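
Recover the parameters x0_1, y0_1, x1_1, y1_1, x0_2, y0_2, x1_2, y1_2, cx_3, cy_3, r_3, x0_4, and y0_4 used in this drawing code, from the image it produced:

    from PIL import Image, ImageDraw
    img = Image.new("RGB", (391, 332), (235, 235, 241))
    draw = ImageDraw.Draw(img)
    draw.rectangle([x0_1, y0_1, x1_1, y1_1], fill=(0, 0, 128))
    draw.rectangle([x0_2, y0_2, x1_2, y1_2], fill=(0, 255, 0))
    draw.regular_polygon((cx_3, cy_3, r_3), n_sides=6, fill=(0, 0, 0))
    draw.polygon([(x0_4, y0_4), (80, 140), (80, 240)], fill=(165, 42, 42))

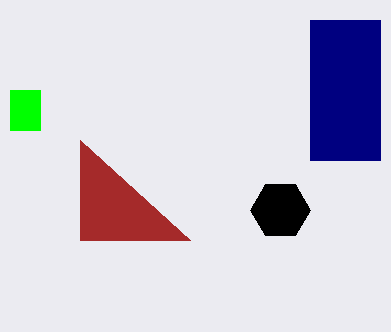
x0_1 = 310
y0_1 = 20
x1_1 = 380
y1_1 = 160
x0_2 = 10
y0_2 = 90
x1_2 = 40
y1_2 = 130
cx_3 = 280
cy_3 = 210
r_3 = 30
x0_4 = 190
y0_4 = 240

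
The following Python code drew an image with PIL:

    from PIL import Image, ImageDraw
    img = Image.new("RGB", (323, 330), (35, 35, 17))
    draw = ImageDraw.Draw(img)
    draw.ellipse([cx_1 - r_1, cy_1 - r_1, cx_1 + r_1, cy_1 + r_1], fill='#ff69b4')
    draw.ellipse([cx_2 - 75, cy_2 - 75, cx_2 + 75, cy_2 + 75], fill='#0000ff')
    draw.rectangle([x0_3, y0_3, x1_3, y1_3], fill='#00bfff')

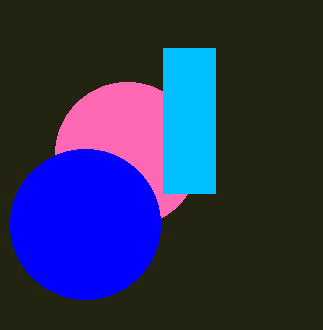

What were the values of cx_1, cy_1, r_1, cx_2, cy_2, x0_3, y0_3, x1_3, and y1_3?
cx_1 = 127; cy_1 = 154; r_1 = 72; cx_2 = 85; cy_2 = 224; x0_3 = 163; y0_3 = 48; x1_3 = 215; y1_3 = 193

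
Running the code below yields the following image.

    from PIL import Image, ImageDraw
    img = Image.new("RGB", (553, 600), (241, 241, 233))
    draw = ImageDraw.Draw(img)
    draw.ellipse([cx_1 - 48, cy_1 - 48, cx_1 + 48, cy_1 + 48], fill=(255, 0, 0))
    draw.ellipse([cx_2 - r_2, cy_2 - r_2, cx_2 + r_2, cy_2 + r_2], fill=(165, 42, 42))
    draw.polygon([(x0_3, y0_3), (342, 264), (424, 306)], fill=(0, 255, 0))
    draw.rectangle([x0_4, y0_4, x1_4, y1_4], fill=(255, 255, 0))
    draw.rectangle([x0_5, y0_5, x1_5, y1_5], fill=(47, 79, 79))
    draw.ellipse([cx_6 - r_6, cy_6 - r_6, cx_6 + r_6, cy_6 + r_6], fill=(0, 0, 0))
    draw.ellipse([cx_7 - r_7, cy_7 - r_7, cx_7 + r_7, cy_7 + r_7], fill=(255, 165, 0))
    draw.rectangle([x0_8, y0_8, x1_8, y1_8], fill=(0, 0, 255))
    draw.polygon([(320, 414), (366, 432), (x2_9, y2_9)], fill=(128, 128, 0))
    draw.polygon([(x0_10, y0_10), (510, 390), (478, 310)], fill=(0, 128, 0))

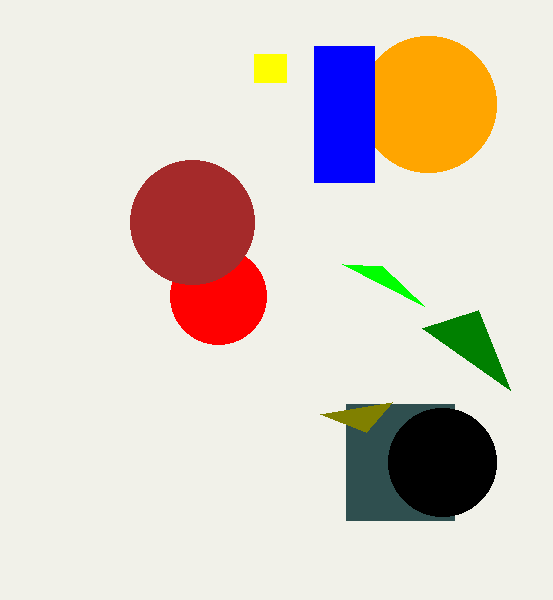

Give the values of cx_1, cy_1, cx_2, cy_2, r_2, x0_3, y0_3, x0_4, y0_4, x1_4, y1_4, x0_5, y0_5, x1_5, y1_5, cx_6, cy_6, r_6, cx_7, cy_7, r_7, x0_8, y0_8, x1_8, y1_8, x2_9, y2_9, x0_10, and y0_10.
cx_1 = 218
cy_1 = 296
cx_2 = 192
cy_2 = 222
r_2 = 62
x0_3 = 382
y0_3 = 266
x0_4 = 254
y0_4 = 54
x1_4 = 286
y1_4 = 82
x0_5 = 346
y0_5 = 404
x1_5 = 454
y1_5 = 520
cx_6 = 442
cy_6 = 462
r_6 = 54
cx_7 = 428
cy_7 = 104
r_7 = 68
x0_8 = 314
y0_8 = 46
x1_8 = 374
y1_8 = 182
x2_9 = 392
y2_9 = 402
x0_10 = 422
y0_10 = 328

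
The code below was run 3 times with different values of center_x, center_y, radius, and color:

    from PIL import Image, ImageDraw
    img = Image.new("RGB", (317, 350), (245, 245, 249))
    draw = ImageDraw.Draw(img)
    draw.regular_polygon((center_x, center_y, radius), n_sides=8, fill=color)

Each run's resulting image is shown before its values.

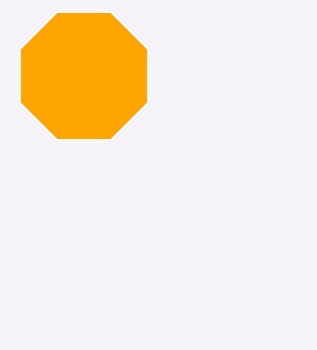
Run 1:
center_x = 84, center_y = 76, radius = 68, color = 'orange'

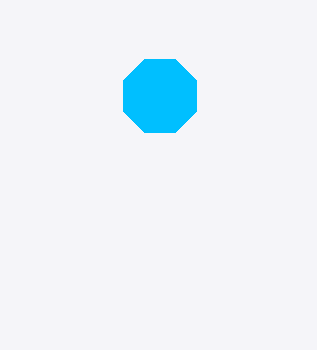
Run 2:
center_x = 160, center_y = 96, radius = 40, color = 'deepskyblue'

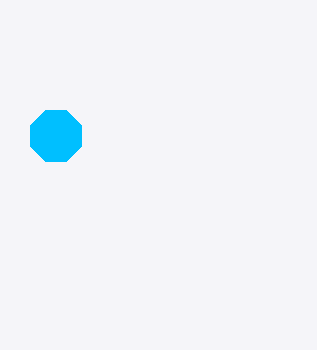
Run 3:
center_x = 56, center_y = 136, radius = 28, color = 'deepskyblue'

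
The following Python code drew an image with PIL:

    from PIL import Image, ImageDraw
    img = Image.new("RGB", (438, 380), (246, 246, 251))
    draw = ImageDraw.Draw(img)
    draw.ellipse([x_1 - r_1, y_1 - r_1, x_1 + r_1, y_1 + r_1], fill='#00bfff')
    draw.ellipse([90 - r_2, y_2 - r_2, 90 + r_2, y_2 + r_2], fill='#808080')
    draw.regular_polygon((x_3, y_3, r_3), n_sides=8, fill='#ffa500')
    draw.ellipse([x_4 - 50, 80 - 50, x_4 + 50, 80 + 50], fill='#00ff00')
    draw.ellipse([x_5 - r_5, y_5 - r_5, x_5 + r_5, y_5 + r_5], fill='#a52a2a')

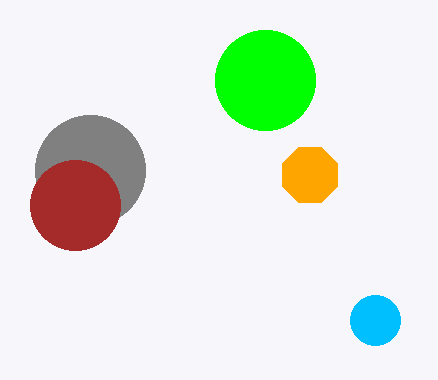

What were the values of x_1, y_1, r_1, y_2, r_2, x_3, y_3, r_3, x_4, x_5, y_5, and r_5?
x_1 = 375, y_1 = 320, r_1 = 25, y_2 = 170, r_2 = 55, x_3 = 310, y_3 = 175, r_3 = 30, x_4 = 265, x_5 = 75, y_5 = 205, r_5 = 45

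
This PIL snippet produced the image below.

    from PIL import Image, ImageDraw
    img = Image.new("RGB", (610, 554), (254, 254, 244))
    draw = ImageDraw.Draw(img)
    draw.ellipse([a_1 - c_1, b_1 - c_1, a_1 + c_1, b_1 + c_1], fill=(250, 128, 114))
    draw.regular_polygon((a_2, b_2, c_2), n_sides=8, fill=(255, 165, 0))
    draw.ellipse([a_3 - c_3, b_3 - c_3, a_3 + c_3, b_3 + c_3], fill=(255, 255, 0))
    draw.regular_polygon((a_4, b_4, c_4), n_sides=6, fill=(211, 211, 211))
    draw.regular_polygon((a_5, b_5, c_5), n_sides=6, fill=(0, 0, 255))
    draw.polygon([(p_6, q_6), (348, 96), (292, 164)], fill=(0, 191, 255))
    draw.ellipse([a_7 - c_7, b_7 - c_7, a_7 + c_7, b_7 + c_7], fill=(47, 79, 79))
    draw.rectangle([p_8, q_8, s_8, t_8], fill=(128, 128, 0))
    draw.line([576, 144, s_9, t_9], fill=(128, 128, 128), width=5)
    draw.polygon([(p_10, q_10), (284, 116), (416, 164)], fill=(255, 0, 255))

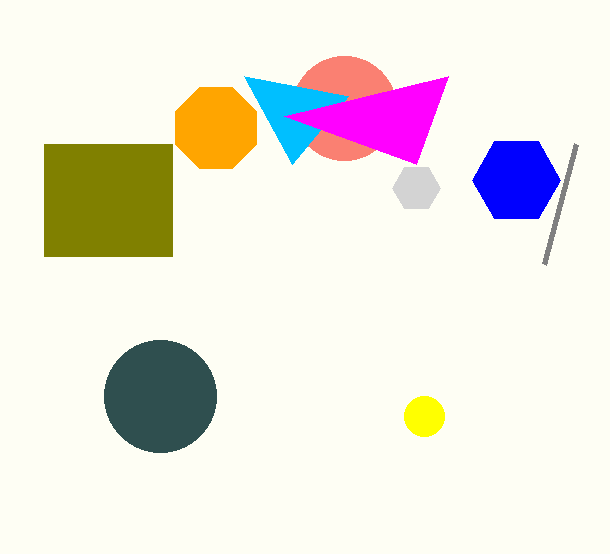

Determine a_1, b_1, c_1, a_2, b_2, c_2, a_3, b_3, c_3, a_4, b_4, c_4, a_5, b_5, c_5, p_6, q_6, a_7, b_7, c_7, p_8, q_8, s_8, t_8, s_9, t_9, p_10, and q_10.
a_1 = 344; b_1 = 108; c_1 = 52; a_2 = 216; b_2 = 128; c_2 = 44; a_3 = 424; b_3 = 416; c_3 = 20; a_4 = 416; b_4 = 188; c_4 = 24; a_5 = 516; b_5 = 180; c_5 = 44; p_6 = 244; q_6 = 76; a_7 = 160; b_7 = 396; c_7 = 56; p_8 = 44; q_8 = 144; s_8 = 172; t_8 = 256; s_9 = 544; t_9 = 264; p_10 = 448; q_10 = 76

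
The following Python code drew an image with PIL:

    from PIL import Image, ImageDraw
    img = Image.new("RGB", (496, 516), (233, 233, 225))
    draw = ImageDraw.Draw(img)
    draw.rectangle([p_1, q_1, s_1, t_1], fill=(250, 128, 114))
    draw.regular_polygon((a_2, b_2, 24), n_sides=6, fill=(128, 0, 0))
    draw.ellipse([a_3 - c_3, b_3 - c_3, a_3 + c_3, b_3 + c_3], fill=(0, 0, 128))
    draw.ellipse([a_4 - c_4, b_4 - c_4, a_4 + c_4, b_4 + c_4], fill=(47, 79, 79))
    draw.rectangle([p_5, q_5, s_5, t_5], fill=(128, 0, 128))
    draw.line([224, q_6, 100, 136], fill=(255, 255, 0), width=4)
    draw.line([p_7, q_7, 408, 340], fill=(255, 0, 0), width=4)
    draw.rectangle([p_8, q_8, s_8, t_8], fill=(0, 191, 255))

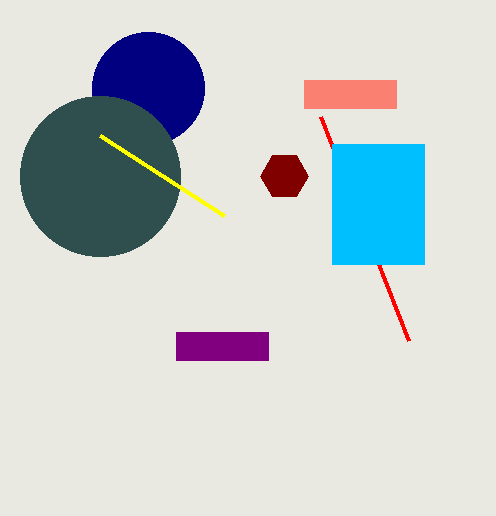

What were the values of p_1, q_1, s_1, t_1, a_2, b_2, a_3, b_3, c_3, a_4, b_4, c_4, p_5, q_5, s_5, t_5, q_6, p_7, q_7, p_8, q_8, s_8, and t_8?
p_1 = 304; q_1 = 80; s_1 = 396; t_1 = 108; a_2 = 284; b_2 = 176; a_3 = 148; b_3 = 88; c_3 = 56; a_4 = 100; b_4 = 176; c_4 = 80; p_5 = 176; q_5 = 332; s_5 = 268; t_5 = 360; q_6 = 216; p_7 = 320; q_7 = 116; p_8 = 332; q_8 = 144; s_8 = 424; t_8 = 264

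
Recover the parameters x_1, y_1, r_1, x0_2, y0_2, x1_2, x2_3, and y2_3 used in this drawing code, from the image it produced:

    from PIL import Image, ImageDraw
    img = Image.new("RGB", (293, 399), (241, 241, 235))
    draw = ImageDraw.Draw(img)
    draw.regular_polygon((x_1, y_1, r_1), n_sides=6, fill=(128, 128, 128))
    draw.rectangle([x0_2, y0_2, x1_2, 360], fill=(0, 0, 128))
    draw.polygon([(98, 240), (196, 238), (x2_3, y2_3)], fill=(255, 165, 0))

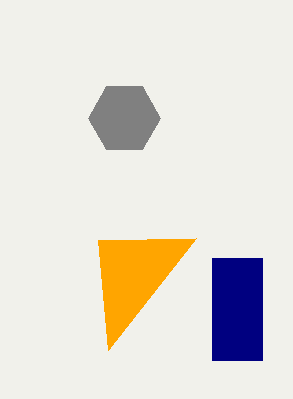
x_1 = 124
y_1 = 118
r_1 = 36
x0_2 = 212
y0_2 = 258
x1_2 = 262
x2_3 = 108
y2_3 = 350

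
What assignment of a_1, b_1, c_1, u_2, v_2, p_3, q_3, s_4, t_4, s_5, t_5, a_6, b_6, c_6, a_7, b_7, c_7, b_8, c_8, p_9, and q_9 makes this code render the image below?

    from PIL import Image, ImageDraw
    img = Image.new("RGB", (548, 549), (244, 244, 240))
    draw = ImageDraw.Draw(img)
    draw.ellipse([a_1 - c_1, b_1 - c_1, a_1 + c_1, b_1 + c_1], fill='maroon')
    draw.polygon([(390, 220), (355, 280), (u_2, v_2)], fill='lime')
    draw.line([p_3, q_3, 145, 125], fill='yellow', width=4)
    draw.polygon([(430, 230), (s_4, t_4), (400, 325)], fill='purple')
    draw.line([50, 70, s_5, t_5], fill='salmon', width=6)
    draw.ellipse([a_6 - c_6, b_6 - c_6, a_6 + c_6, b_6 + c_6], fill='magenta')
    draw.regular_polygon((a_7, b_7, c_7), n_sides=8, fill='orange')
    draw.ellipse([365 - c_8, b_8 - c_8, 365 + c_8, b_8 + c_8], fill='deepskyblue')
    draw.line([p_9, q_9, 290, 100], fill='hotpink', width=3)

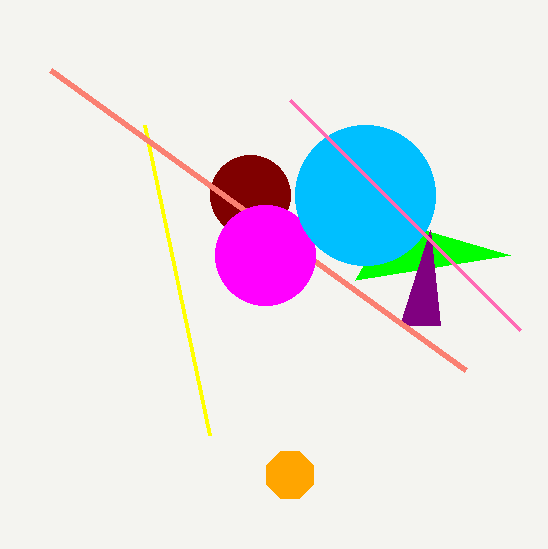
a_1 = 250, b_1 = 195, c_1 = 40, u_2 = 510, v_2 = 255, p_3 = 210, q_3 = 435, s_4 = 440, t_4 = 325, s_5 = 465, t_5 = 370, a_6 = 265, b_6 = 255, c_6 = 50, a_7 = 290, b_7 = 475, c_7 = 25, b_8 = 195, c_8 = 70, p_9 = 520, q_9 = 330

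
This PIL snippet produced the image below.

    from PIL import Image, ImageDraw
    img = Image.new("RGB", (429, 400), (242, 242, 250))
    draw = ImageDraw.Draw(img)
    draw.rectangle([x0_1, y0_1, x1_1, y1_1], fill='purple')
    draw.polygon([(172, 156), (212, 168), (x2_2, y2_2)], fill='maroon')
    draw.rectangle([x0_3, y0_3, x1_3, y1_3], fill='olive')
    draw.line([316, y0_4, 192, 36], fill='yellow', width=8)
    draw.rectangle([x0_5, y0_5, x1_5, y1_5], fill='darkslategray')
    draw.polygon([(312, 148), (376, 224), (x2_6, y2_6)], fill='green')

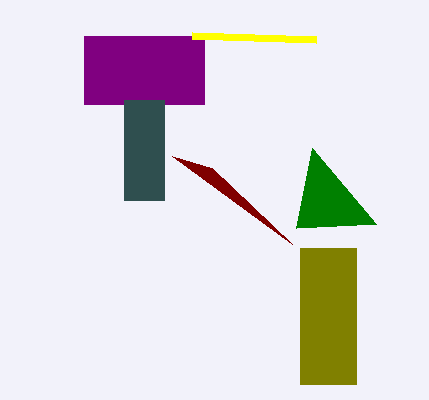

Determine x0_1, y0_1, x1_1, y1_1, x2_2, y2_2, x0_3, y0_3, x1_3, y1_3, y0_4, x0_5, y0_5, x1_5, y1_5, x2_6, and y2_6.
x0_1 = 84, y0_1 = 36, x1_1 = 204, y1_1 = 104, x2_2 = 292, y2_2 = 244, x0_3 = 300, y0_3 = 248, x1_3 = 356, y1_3 = 384, y0_4 = 40, x0_5 = 124, y0_5 = 100, x1_5 = 164, y1_5 = 200, x2_6 = 296, y2_6 = 228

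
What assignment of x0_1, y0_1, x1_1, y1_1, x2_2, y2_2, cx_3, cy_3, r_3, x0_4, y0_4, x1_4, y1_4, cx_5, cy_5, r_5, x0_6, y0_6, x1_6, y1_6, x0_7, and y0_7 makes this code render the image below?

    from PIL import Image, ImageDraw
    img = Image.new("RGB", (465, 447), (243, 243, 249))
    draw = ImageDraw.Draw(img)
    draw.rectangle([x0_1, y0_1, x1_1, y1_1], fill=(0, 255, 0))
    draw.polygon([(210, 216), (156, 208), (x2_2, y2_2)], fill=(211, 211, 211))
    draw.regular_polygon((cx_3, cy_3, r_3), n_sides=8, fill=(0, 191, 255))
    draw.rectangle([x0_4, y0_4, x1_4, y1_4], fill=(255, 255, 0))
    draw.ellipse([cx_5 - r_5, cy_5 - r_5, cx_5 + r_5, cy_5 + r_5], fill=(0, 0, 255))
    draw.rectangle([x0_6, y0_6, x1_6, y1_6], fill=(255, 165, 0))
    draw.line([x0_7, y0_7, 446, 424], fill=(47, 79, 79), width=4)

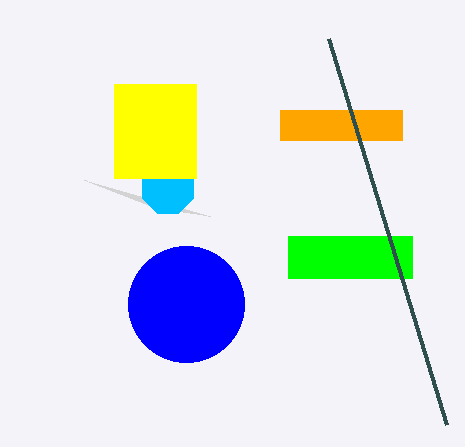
x0_1 = 288, y0_1 = 236, x1_1 = 412, y1_1 = 278, x2_2 = 84, y2_2 = 180, cx_3 = 168, cy_3 = 188, r_3 = 28, x0_4 = 114, y0_4 = 84, x1_4 = 196, y1_4 = 178, cx_5 = 186, cy_5 = 304, r_5 = 58, x0_6 = 280, y0_6 = 110, x1_6 = 402, y1_6 = 140, x0_7 = 328, y0_7 = 38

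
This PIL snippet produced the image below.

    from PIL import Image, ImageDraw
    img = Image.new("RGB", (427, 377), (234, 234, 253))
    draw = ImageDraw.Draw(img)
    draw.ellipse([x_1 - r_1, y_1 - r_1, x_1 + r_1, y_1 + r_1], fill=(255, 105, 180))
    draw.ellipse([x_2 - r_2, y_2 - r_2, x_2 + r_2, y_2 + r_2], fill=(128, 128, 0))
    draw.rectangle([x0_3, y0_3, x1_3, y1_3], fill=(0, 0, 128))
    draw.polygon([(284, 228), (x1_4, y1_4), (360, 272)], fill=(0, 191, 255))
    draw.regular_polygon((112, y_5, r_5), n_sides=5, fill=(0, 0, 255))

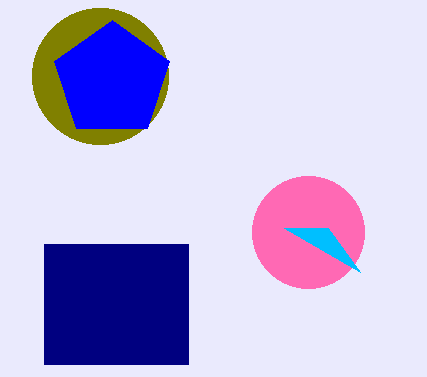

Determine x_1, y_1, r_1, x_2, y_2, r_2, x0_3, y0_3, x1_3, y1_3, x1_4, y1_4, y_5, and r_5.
x_1 = 308; y_1 = 232; r_1 = 56; x_2 = 100; y_2 = 76; r_2 = 68; x0_3 = 44; y0_3 = 244; x1_3 = 188; y1_3 = 364; x1_4 = 328; y1_4 = 228; y_5 = 80; r_5 = 60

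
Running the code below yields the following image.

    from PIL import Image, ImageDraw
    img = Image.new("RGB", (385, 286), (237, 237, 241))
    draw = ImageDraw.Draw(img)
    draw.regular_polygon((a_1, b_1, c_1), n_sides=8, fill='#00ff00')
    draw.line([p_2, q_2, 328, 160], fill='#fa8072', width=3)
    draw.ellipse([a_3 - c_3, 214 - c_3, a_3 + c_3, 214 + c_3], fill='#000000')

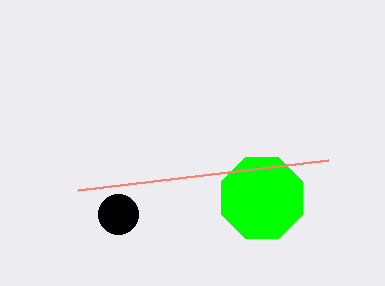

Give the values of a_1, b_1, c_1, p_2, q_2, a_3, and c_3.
a_1 = 262
b_1 = 198
c_1 = 44
p_2 = 78
q_2 = 190
a_3 = 118
c_3 = 20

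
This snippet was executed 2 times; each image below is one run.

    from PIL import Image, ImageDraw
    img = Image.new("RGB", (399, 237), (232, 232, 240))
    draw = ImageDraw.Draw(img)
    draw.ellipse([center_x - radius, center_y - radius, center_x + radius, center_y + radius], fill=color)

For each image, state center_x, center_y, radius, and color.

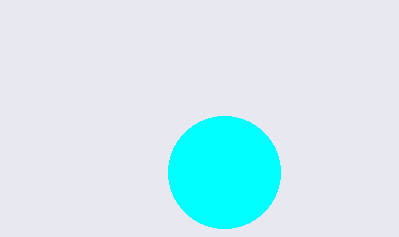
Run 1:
center_x = 224; center_y = 172; radius = 56; color = 'cyan'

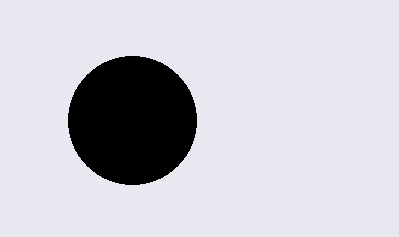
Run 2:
center_x = 132
center_y = 120
radius = 64
color = 'black'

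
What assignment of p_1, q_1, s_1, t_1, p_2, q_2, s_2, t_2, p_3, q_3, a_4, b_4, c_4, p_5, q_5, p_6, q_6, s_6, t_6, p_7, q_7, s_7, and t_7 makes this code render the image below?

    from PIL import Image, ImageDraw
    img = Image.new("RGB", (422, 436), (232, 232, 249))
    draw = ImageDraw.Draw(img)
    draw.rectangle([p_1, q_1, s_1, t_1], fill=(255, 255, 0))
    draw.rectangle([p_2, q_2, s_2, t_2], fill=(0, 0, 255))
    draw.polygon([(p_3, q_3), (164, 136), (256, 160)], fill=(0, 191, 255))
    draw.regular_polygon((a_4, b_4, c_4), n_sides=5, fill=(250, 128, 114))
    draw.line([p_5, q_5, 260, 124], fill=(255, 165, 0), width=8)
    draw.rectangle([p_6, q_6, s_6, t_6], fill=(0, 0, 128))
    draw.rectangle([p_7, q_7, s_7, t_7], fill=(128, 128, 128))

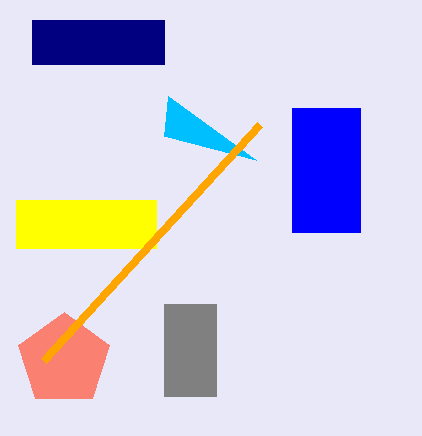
p_1 = 16; q_1 = 200; s_1 = 156; t_1 = 248; p_2 = 292; q_2 = 108; s_2 = 360; t_2 = 232; p_3 = 168; q_3 = 96; a_4 = 64; b_4 = 360; c_4 = 48; p_5 = 44; q_5 = 360; p_6 = 32; q_6 = 20; s_6 = 164; t_6 = 64; p_7 = 164; q_7 = 304; s_7 = 216; t_7 = 396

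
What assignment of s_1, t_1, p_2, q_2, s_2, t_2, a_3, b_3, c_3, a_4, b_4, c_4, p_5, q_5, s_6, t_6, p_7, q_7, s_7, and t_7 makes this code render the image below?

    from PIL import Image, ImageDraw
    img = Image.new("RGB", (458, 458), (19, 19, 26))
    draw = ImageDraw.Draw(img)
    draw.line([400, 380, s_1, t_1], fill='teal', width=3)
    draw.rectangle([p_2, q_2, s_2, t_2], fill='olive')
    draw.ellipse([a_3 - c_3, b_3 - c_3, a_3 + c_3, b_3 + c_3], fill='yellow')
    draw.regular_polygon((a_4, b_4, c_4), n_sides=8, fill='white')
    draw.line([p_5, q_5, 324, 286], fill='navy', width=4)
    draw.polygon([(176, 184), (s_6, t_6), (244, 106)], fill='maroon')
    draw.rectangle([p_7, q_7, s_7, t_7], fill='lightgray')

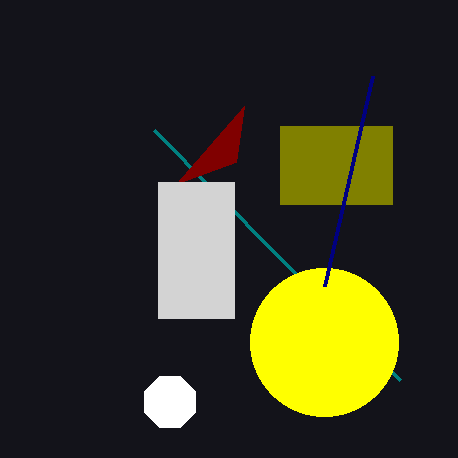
s_1 = 154, t_1 = 130, p_2 = 280, q_2 = 126, s_2 = 392, t_2 = 204, a_3 = 324, b_3 = 342, c_3 = 74, a_4 = 170, b_4 = 402, c_4 = 28, p_5 = 372, q_5 = 76, s_6 = 236, t_6 = 162, p_7 = 158, q_7 = 182, s_7 = 234, t_7 = 318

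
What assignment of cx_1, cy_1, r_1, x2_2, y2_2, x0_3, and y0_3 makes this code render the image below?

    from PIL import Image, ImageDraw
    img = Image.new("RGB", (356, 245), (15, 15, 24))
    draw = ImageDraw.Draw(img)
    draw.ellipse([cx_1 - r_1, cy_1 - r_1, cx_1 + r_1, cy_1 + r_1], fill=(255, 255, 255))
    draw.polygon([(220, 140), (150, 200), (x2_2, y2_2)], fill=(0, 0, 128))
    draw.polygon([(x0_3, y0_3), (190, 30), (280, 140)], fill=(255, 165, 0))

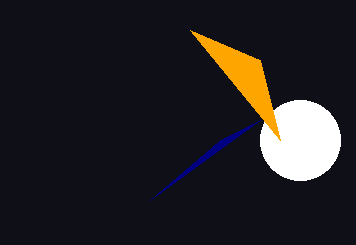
cx_1 = 300, cy_1 = 140, r_1 = 40, x2_2 = 260, y2_2 = 120, x0_3 = 260, y0_3 = 60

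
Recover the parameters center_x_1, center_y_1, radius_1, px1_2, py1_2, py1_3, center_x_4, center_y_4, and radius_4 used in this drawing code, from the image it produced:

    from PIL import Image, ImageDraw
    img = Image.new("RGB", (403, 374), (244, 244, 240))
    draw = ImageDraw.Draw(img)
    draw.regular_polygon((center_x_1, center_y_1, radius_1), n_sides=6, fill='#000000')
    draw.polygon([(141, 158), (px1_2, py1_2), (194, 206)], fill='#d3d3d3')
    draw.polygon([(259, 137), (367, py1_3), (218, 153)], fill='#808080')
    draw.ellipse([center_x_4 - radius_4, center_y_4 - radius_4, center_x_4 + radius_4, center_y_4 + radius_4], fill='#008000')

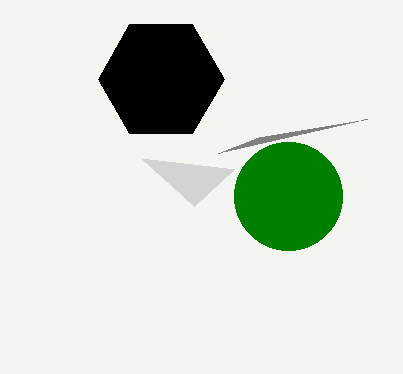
center_x_1 = 161, center_y_1 = 79, radius_1 = 63, px1_2 = 234, py1_2 = 169, py1_3 = 119, center_x_4 = 288, center_y_4 = 196, radius_4 = 54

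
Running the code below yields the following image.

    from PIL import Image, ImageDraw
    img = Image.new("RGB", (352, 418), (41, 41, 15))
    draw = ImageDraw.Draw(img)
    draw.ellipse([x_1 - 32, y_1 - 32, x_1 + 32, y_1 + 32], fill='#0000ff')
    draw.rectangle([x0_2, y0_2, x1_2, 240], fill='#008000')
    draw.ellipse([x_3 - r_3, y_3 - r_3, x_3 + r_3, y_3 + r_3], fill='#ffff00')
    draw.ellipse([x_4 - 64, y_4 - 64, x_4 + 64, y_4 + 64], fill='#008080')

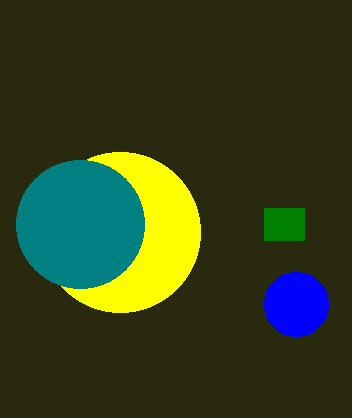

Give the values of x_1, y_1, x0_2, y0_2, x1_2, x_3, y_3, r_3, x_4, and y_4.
x_1 = 296; y_1 = 304; x0_2 = 264; y0_2 = 208; x1_2 = 304; x_3 = 120; y_3 = 232; r_3 = 80; x_4 = 80; y_4 = 224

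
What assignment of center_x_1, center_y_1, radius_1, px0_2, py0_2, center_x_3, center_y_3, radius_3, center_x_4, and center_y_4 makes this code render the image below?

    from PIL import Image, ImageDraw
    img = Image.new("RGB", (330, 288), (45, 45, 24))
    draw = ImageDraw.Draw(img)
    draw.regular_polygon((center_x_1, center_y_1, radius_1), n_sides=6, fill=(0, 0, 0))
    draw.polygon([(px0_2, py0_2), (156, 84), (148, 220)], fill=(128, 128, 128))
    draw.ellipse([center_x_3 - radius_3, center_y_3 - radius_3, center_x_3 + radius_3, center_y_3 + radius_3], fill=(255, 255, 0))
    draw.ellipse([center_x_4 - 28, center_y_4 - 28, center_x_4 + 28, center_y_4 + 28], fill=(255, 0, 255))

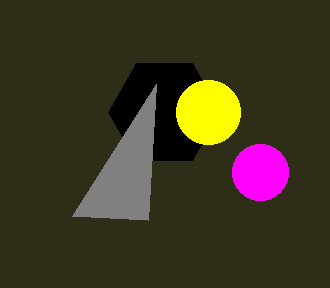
center_x_1 = 164; center_y_1 = 112; radius_1 = 56; px0_2 = 72; py0_2 = 216; center_x_3 = 208; center_y_3 = 112; radius_3 = 32; center_x_4 = 260; center_y_4 = 172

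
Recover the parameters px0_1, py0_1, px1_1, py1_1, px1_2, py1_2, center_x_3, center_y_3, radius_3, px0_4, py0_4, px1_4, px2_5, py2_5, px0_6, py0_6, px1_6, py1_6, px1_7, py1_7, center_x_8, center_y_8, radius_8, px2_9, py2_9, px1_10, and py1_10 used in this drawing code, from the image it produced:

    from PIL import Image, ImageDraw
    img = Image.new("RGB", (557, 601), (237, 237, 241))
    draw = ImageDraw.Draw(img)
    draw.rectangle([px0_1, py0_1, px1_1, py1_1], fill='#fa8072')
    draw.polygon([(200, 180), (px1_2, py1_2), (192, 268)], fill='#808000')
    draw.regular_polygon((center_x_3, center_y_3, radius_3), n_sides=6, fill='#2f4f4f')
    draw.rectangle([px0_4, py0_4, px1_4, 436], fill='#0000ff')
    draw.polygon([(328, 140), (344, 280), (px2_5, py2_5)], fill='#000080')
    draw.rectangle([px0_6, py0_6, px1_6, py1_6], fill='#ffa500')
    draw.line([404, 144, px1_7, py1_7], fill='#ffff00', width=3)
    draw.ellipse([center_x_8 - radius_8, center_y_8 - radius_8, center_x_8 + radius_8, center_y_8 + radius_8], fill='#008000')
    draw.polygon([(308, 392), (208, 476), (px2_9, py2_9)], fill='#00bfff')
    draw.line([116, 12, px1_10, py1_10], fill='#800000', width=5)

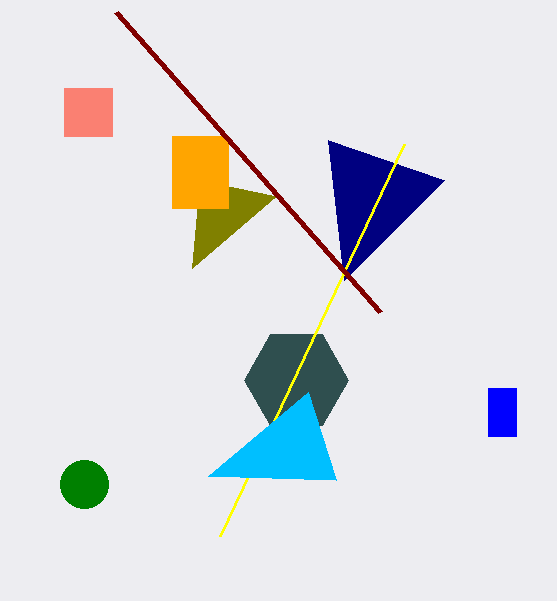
px0_1 = 64
py0_1 = 88
px1_1 = 112
py1_1 = 136
px1_2 = 276
py1_2 = 196
center_x_3 = 296
center_y_3 = 380
radius_3 = 52
px0_4 = 488
py0_4 = 388
px1_4 = 516
px2_5 = 444
py2_5 = 180
px0_6 = 172
py0_6 = 136
px1_6 = 228
py1_6 = 208
px1_7 = 220
py1_7 = 536
center_x_8 = 84
center_y_8 = 484
radius_8 = 24
px2_9 = 336
py2_9 = 480
px1_10 = 380
py1_10 = 312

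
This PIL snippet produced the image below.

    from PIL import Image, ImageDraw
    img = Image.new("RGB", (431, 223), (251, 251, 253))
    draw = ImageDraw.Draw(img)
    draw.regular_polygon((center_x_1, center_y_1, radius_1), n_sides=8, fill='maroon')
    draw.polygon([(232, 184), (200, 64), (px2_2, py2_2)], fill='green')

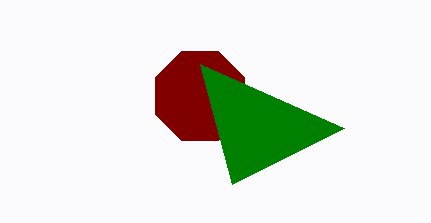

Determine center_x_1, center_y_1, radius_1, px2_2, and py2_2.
center_x_1 = 200; center_y_1 = 96; radius_1 = 48; px2_2 = 344; py2_2 = 128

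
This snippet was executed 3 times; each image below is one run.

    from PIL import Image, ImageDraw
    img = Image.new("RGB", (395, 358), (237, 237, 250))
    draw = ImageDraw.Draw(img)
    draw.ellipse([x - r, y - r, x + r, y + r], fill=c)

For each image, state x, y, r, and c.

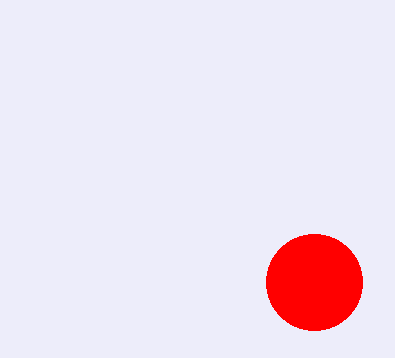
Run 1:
x = 314, y = 282, r = 48, c = 'red'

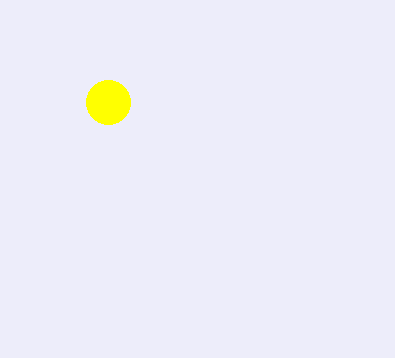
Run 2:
x = 108
y = 102
r = 22
c = 'yellow'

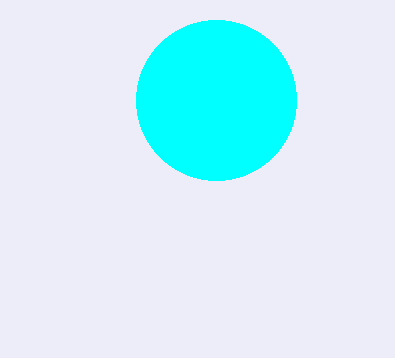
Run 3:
x = 216, y = 100, r = 80, c = 'cyan'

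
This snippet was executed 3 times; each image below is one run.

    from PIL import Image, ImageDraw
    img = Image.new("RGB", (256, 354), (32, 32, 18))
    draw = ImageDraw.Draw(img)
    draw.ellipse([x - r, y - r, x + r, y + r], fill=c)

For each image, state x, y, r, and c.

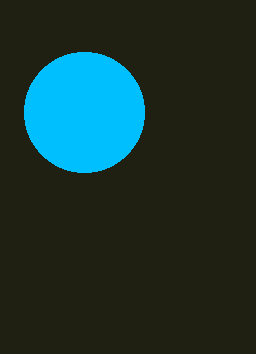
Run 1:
x = 84, y = 112, r = 60, c = 'deepskyblue'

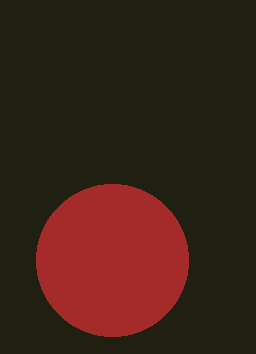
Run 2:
x = 112; y = 260; r = 76; c = 'brown'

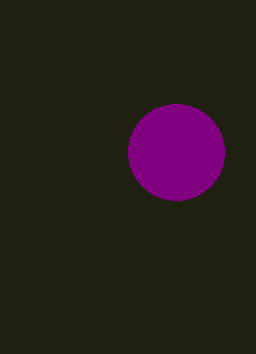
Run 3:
x = 176; y = 152; r = 48; c = 'purple'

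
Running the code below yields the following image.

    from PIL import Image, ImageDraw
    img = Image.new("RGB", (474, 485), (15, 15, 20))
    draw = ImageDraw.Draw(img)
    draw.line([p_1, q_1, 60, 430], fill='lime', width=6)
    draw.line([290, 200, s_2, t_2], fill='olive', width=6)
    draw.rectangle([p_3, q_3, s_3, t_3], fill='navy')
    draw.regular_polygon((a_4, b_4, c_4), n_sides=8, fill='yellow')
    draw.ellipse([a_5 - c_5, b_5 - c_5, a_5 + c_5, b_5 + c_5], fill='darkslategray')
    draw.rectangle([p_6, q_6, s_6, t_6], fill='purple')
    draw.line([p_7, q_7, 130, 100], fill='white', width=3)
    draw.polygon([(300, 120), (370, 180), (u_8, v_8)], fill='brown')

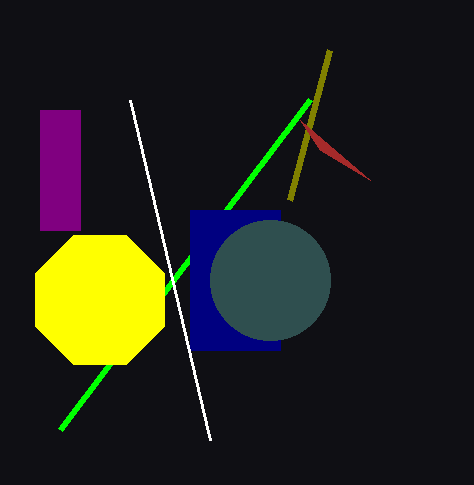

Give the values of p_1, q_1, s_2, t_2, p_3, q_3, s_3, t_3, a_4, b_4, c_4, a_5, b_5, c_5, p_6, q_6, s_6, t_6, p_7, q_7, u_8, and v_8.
p_1 = 310; q_1 = 100; s_2 = 330; t_2 = 50; p_3 = 190; q_3 = 210; s_3 = 280; t_3 = 350; a_4 = 100; b_4 = 300; c_4 = 70; a_5 = 270; b_5 = 280; c_5 = 60; p_6 = 40; q_6 = 110; s_6 = 80; t_6 = 230; p_7 = 210; q_7 = 440; u_8 = 320; v_8 = 150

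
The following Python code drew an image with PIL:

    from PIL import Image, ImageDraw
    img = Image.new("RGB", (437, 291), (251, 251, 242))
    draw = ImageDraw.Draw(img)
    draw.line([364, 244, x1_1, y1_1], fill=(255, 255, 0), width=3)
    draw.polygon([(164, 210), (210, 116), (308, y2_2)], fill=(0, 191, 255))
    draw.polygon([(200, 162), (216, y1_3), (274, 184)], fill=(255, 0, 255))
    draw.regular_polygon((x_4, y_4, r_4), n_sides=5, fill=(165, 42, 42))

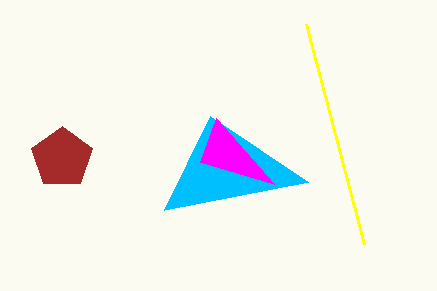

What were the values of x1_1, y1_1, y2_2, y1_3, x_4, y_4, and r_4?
x1_1 = 306; y1_1 = 24; y2_2 = 182; y1_3 = 118; x_4 = 62; y_4 = 158; r_4 = 32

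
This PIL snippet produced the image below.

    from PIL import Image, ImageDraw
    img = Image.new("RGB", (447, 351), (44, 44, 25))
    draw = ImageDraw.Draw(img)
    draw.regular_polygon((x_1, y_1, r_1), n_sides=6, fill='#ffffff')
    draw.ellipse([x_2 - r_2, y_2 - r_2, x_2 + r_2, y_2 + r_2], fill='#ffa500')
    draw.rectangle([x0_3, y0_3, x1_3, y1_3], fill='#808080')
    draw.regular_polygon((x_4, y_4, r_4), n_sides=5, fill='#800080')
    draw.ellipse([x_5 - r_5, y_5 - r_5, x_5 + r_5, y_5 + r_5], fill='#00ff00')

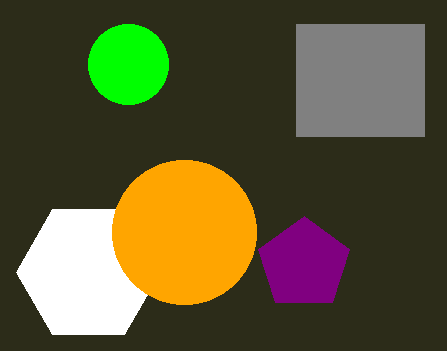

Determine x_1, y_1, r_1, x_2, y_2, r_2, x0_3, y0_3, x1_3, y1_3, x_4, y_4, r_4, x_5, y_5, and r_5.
x_1 = 88, y_1 = 272, r_1 = 72, x_2 = 184, y_2 = 232, r_2 = 72, x0_3 = 296, y0_3 = 24, x1_3 = 424, y1_3 = 136, x_4 = 304, y_4 = 264, r_4 = 48, x_5 = 128, y_5 = 64, r_5 = 40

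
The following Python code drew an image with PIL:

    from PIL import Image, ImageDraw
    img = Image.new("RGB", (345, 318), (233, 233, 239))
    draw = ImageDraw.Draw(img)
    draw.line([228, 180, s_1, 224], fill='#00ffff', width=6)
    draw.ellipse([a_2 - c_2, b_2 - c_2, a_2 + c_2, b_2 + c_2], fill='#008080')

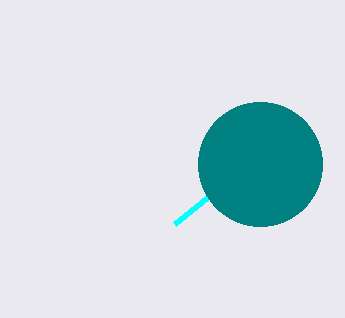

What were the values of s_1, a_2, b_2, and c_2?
s_1 = 174; a_2 = 260; b_2 = 164; c_2 = 62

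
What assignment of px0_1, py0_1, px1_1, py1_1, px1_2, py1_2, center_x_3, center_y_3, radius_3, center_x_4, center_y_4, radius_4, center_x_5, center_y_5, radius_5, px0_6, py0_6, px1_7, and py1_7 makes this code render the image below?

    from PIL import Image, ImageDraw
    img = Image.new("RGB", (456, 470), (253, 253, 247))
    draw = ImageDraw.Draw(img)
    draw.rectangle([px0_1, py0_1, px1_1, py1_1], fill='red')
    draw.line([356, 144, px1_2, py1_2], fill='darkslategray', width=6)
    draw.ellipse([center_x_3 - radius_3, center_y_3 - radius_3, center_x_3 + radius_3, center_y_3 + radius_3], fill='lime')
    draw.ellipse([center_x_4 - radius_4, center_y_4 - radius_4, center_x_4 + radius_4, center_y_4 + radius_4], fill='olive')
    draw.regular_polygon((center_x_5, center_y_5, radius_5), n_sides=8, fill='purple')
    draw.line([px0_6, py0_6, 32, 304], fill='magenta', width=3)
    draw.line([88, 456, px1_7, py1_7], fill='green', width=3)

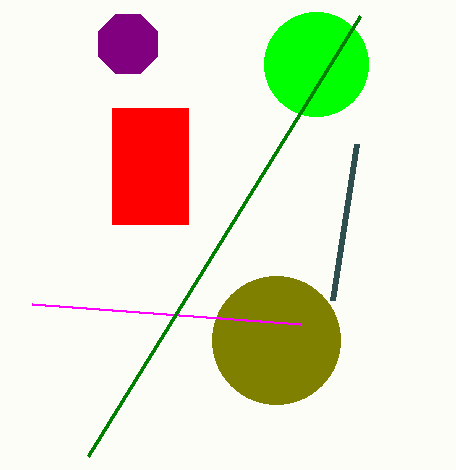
px0_1 = 112
py0_1 = 108
px1_1 = 188
py1_1 = 224
px1_2 = 332
py1_2 = 300
center_x_3 = 316
center_y_3 = 64
radius_3 = 52
center_x_4 = 276
center_y_4 = 340
radius_4 = 64
center_x_5 = 128
center_y_5 = 44
radius_5 = 32
px0_6 = 300
py0_6 = 324
px1_7 = 360
py1_7 = 16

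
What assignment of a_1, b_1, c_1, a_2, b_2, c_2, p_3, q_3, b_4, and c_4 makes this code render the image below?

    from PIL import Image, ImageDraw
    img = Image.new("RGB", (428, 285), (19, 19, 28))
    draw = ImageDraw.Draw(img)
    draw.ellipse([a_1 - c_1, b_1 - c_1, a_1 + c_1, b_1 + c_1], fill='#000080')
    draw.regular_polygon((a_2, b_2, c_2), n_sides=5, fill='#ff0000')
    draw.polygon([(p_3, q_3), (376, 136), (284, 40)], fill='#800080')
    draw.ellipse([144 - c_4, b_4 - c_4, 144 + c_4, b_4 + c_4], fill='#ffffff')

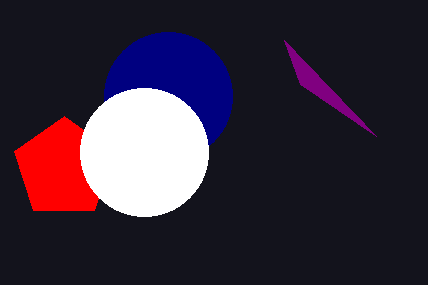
a_1 = 168; b_1 = 96; c_1 = 64; a_2 = 64; b_2 = 168; c_2 = 52; p_3 = 300; q_3 = 84; b_4 = 152; c_4 = 64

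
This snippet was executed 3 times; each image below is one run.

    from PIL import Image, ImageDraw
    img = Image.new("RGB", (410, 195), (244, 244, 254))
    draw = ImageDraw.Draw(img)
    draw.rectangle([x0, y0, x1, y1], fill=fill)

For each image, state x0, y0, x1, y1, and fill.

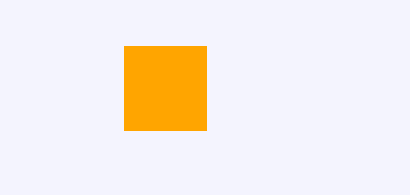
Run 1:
x0 = 124
y0 = 46
x1 = 206
y1 = 130
fill = 'orange'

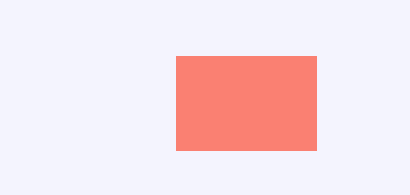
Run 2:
x0 = 176; y0 = 56; x1 = 316; y1 = 150; fill = 'salmon'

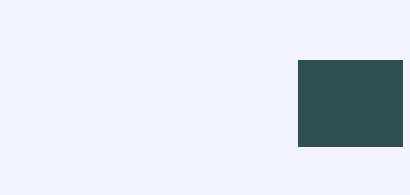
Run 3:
x0 = 298
y0 = 60
x1 = 402
y1 = 146
fill = 'darkslategray'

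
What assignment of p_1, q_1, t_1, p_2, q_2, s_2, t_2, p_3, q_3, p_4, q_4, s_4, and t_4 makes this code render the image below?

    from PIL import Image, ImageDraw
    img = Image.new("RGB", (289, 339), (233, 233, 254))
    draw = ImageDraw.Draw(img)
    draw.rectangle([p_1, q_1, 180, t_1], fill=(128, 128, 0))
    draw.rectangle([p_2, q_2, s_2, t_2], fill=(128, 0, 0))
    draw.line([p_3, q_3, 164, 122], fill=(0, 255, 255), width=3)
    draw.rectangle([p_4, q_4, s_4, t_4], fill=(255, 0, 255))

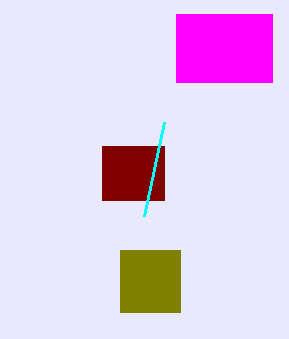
p_1 = 120; q_1 = 250; t_1 = 312; p_2 = 102; q_2 = 146; s_2 = 164; t_2 = 200; p_3 = 144; q_3 = 216; p_4 = 176; q_4 = 14; s_4 = 272; t_4 = 82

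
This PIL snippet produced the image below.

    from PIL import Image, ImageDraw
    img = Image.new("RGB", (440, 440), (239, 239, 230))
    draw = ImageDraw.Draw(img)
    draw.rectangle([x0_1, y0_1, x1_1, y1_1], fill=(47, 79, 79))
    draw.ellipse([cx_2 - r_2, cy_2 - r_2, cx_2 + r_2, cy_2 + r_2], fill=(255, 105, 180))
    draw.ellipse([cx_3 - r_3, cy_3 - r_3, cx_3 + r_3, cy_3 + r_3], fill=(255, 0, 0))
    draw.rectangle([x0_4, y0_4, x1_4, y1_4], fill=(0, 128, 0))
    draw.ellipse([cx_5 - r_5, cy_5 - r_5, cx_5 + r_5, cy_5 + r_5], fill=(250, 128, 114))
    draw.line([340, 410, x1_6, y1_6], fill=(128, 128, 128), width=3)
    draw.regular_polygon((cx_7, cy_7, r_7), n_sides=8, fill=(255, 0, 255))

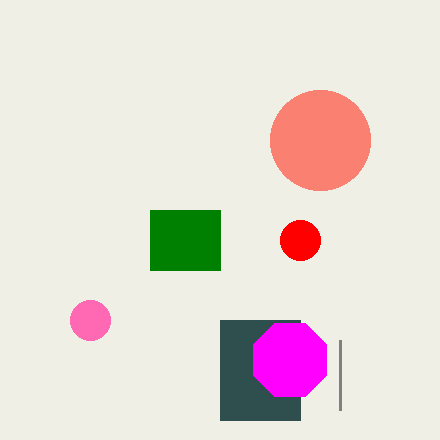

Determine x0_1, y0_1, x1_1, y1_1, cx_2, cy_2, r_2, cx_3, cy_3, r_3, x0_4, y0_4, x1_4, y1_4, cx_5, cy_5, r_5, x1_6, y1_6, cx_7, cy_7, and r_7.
x0_1 = 220; y0_1 = 320; x1_1 = 300; y1_1 = 420; cx_2 = 90; cy_2 = 320; r_2 = 20; cx_3 = 300; cy_3 = 240; r_3 = 20; x0_4 = 150; y0_4 = 210; x1_4 = 220; y1_4 = 270; cx_5 = 320; cy_5 = 140; r_5 = 50; x1_6 = 340; y1_6 = 340; cx_7 = 290; cy_7 = 360; r_7 = 40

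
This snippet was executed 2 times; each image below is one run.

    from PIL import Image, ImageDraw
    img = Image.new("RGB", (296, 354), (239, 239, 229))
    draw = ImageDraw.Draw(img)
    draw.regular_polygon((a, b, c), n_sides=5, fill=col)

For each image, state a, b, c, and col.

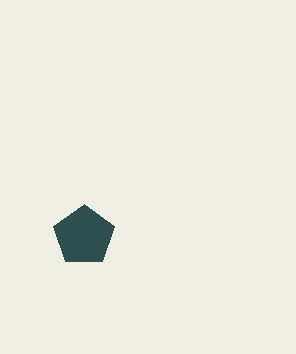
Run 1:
a = 84; b = 236; c = 32; col = 'darkslategray'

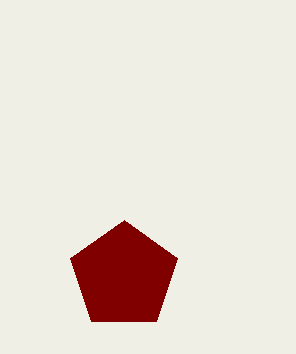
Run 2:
a = 124
b = 276
c = 56
col = 'maroon'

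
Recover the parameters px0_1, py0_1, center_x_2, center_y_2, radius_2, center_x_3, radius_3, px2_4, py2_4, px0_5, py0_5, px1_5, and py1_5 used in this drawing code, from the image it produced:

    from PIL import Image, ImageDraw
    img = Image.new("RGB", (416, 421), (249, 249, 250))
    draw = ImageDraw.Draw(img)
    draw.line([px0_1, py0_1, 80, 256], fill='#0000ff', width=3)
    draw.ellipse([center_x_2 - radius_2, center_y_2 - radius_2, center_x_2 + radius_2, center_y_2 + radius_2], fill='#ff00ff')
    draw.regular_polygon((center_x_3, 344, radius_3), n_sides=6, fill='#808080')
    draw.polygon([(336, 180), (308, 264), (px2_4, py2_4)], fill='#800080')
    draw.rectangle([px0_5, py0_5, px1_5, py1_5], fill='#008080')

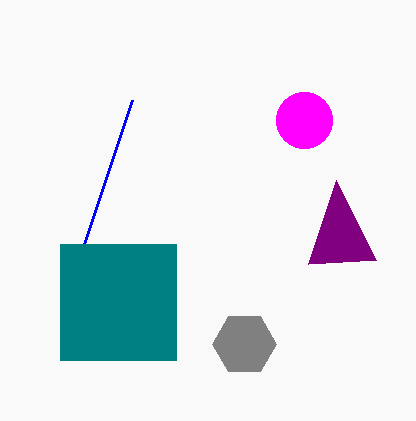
px0_1 = 132, py0_1 = 100, center_x_2 = 304, center_y_2 = 120, radius_2 = 28, center_x_3 = 244, radius_3 = 32, px2_4 = 376, py2_4 = 260, px0_5 = 60, py0_5 = 244, px1_5 = 176, py1_5 = 360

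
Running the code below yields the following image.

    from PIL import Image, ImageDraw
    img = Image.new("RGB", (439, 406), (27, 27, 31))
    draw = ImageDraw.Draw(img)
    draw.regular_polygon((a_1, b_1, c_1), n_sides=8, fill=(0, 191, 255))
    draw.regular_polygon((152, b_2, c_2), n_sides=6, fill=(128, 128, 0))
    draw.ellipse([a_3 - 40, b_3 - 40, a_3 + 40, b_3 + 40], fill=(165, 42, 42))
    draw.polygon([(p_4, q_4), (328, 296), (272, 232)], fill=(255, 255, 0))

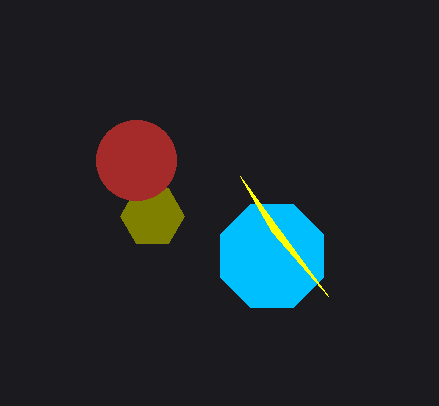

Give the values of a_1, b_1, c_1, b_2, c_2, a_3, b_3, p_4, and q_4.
a_1 = 272, b_1 = 256, c_1 = 56, b_2 = 216, c_2 = 32, a_3 = 136, b_3 = 160, p_4 = 240, q_4 = 176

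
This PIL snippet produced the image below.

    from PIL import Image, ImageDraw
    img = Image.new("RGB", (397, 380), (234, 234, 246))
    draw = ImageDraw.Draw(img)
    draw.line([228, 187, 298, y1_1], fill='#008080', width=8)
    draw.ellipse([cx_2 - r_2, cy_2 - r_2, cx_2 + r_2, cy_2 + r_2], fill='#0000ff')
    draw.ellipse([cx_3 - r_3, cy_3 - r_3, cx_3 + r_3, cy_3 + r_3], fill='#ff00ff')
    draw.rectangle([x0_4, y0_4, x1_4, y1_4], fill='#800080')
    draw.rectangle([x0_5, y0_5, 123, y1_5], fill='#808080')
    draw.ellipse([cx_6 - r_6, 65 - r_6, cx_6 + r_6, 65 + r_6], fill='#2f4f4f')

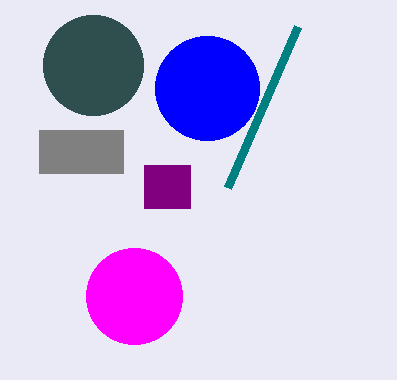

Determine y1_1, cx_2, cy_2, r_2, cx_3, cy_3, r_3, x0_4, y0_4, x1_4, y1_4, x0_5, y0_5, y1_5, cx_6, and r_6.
y1_1 = 26, cx_2 = 207, cy_2 = 88, r_2 = 52, cx_3 = 134, cy_3 = 296, r_3 = 48, x0_4 = 144, y0_4 = 165, x1_4 = 190, y1_4 = 208, x0_5 = 39, y0_5 = 130, y1_5 = 173, cx_6 = 93, r_6 = 50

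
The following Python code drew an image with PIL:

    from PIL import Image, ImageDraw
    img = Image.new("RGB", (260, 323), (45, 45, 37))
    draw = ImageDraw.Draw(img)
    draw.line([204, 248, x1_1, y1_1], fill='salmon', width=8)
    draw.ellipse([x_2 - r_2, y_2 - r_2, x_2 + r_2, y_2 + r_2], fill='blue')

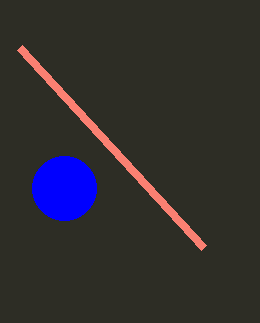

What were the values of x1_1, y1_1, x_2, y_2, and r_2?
x1_1 = 20
y1_1 = 48
x_2 = 64
y_2 = 188
r_2 = 32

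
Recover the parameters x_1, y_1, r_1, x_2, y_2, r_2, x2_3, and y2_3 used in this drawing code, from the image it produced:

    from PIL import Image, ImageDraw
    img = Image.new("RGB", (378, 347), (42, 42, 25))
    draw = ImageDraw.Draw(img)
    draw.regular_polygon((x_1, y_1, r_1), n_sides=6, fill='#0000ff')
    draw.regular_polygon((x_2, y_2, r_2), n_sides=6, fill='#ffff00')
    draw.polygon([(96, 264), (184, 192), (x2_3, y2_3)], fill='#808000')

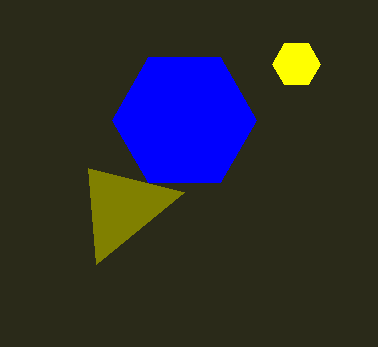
x_1 = 184
y_1 = 120
r_1 = 72
x_2 = 296
y_2 = 64
r_2 = 24
x2_3 = 88
y2_3 = 168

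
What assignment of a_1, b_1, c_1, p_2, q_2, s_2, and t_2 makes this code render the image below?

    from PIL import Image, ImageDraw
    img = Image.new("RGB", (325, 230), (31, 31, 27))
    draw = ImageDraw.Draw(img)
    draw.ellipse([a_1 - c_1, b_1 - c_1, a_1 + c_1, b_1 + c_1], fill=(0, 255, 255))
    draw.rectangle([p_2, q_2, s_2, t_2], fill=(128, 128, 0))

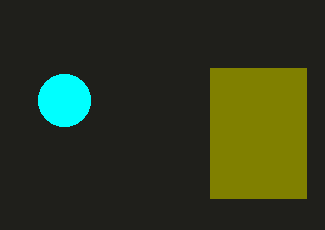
a_1 = 64
b_1 = 100
c_1 = 26
p_2 = 210
q_2 = 68
s_2 = 306
t_2 = 198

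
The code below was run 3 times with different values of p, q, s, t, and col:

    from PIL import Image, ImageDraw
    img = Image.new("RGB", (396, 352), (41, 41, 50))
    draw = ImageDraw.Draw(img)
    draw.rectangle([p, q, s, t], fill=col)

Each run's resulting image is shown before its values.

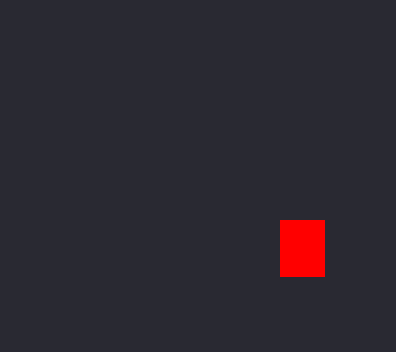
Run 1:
p = 280
q = 220
s = 324
t = 276
col = 'red'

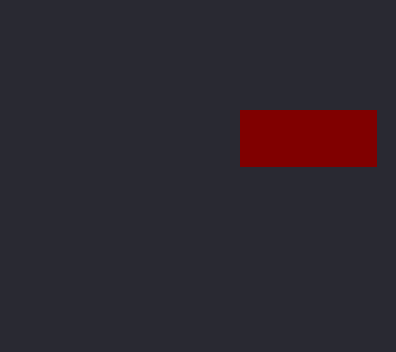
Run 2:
p = 240; q = 110; s = 376; t = 166; col = 'maroon'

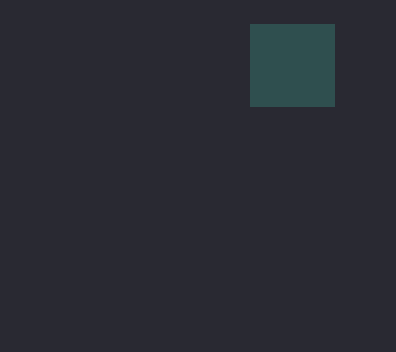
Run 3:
p = 250, q = 24, s = 334, t = 106, col = 'darkslategray'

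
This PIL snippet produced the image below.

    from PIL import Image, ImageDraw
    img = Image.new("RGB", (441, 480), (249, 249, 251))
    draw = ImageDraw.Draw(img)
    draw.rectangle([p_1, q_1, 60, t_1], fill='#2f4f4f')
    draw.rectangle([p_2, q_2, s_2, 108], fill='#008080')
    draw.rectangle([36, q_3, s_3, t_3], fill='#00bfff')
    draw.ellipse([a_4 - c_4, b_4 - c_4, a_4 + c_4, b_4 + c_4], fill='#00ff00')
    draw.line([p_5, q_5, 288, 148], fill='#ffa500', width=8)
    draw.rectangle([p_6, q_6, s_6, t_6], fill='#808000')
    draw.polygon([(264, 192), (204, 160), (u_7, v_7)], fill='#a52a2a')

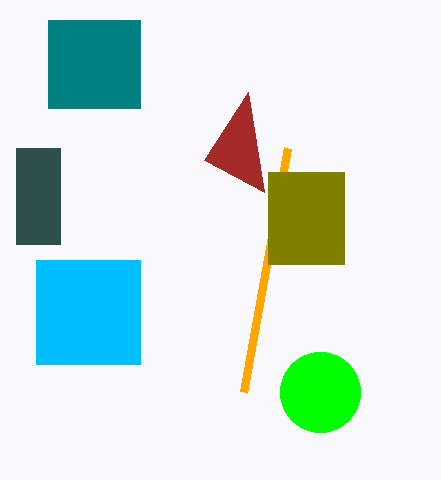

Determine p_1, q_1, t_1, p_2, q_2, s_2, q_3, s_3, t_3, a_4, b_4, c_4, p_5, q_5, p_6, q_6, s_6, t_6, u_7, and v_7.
p_1 = 16; q_1 = 148; t_1 = 244; p_2 = 48; q_2 = 20; s_2 = 140; q_3 = 260; s_3 = 140; t_3 = 364; a_4 = 320; b_4 = 392; c_4 = 40; p_5 = 244; q_5 = 392; p_6 = 268; q_6 = 172; s_6 = 344; t_6 = 264; u_7 = 248; v_7 = 92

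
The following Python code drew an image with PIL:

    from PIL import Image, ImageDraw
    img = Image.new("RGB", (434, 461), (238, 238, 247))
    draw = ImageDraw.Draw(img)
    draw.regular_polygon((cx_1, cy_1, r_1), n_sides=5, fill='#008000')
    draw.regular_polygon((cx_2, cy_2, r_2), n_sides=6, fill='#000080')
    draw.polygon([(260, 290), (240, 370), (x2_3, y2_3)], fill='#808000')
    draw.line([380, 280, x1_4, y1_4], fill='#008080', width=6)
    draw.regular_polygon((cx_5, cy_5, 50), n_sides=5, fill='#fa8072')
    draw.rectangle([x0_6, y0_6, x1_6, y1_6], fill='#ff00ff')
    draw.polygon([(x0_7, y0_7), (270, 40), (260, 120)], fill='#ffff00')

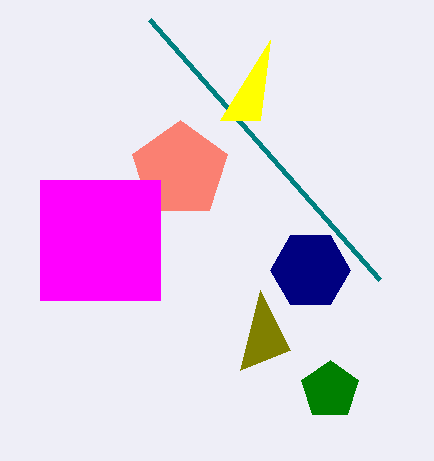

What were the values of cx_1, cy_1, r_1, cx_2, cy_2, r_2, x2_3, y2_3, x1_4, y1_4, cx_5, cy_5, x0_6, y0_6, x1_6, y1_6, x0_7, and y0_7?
cx_1 = 330, cy_1 = 390, r_1 = 30, cx_2 = 310, cy_2 = 270, r_2 = 40, x2_3 = 290, y2_3 = 350, x1_4 = 150, y1_4 = 20, cx_5 = 180, cy_5 = 170, x0_6 = 40, y0_6 = 180, x1_6 = 160, y1_6 = 300, x0_7 = 220, y0_7 = 120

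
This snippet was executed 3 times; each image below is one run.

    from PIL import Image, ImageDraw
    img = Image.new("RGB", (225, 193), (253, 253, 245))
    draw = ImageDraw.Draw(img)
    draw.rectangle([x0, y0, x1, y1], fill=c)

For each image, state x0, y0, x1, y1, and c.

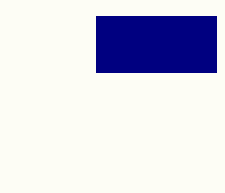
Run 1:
x0 = 96
y0 = 16
x1 = 216
y1 = 72
c = 'navy'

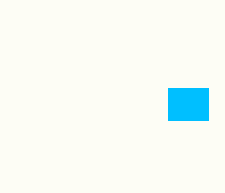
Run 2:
x0 = 168; y0 = 88; x1 = 208; y1 = 120; c = 'deepskyblue'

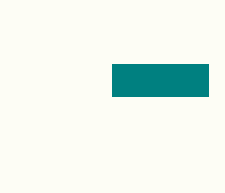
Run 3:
x0 = 112
y0 = 64
x1 = 208
y1 = 96
c = 'teal'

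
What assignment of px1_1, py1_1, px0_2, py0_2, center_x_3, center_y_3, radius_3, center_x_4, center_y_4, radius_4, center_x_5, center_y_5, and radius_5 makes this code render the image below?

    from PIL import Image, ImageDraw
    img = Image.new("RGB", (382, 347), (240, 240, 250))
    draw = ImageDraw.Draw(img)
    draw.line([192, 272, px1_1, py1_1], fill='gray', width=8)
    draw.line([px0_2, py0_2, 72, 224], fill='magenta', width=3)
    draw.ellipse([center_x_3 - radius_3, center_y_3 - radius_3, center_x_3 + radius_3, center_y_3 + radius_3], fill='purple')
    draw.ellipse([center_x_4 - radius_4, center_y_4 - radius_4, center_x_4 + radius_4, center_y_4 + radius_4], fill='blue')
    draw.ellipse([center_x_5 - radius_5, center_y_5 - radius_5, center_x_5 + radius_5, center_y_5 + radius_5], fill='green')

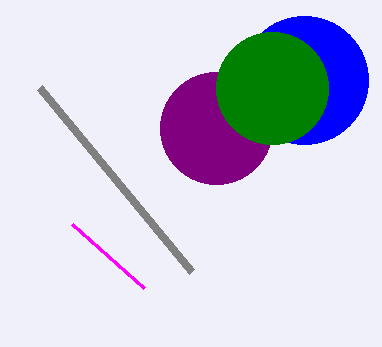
px1_1 = 40, py1_1 = 88, px0_2 = 144, py0_2 = 288, center_x_3 = 216, center_y_3 = 128, radius_3 = 56, center_x_4 = 304, center_y_4 = 80, radius_4 = 64, center_x_5 = 272, center_y_5 = 88, radius_5 = 56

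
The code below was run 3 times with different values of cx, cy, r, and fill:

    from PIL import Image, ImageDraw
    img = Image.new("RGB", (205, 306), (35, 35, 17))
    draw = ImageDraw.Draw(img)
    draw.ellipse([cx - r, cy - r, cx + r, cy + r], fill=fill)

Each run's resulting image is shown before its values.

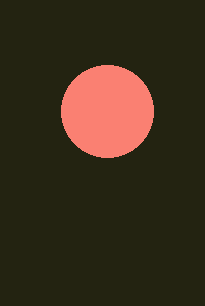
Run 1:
cx = 107; cy = 111; r = 46; fill = 'salmon'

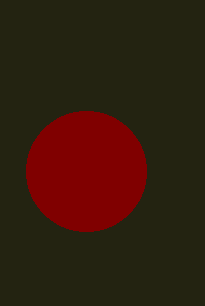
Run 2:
cx = 86; cy = 171; r = 60; fill = 'maroon'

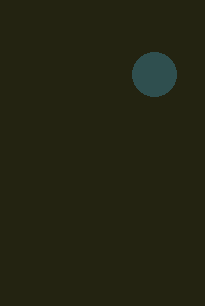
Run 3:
cx = 154, cy = 74, r = 22, fill = 'darkslategray'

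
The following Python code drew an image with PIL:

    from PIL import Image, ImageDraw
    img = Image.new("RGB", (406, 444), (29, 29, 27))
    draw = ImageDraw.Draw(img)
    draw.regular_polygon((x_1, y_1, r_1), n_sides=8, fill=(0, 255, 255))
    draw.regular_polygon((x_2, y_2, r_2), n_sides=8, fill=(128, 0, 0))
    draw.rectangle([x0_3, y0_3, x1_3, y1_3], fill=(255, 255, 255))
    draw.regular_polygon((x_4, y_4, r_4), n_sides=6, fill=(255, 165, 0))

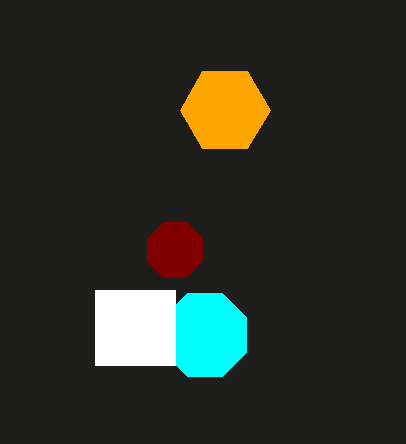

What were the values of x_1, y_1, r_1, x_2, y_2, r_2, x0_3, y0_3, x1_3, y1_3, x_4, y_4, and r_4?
x_1 = 205, y_1 = 335, r_1 = 45, x_2 = 175, y_2 = 250, r_2 = 30, x0_3 = 95, y0_3 = 290, x1_3 = 175, y1_3 = 365, x_4 = 225, y_4 = 110, r_4 = 45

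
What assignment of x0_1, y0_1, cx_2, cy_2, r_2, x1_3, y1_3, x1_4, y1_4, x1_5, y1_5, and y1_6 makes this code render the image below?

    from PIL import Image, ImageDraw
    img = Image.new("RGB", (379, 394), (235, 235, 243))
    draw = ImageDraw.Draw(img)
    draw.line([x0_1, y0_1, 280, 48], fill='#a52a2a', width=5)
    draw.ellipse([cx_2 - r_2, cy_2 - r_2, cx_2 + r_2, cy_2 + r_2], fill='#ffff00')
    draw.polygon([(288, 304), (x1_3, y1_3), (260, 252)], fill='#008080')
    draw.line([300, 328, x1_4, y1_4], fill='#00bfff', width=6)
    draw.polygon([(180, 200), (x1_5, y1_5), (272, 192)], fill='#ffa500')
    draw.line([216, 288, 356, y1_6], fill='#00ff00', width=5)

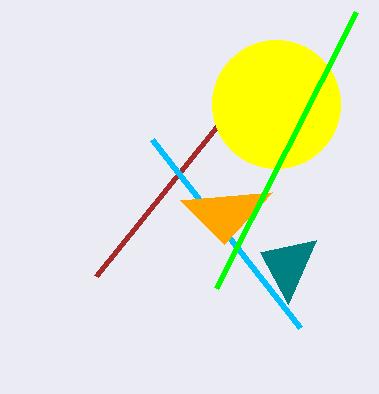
x0_1 = 96; y0_1 = 276; cx_2 = 276; cy_2 = 104; r_2 = 64; x1_3 = 316; y1_3 = 240; x1_4 = 152; y1_4 = 140; x1_5 = 224; y1_5 = 244; y1_6 = 12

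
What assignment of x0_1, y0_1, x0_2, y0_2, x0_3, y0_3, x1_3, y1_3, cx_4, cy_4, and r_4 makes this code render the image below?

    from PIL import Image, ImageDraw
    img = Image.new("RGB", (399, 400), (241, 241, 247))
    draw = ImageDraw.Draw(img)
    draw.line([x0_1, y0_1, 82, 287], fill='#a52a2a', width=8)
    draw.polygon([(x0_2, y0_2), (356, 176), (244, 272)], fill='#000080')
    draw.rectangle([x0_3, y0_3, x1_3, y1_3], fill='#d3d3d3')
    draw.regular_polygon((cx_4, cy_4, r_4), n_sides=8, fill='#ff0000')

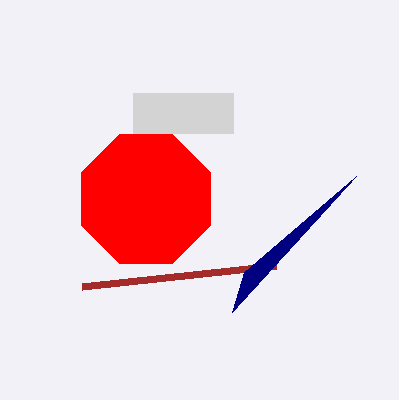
x0_1 = 276, y0_1 = 266, x0_2 = 232, y0_2 = 312, x0_3 = 133, y0_3 = 93, x1_3 = 233, y1_3 = 133, cx_4 = 146, cy_4 = 199, r_4 = 70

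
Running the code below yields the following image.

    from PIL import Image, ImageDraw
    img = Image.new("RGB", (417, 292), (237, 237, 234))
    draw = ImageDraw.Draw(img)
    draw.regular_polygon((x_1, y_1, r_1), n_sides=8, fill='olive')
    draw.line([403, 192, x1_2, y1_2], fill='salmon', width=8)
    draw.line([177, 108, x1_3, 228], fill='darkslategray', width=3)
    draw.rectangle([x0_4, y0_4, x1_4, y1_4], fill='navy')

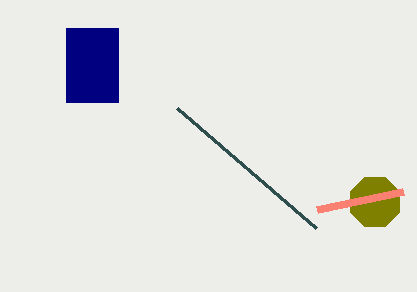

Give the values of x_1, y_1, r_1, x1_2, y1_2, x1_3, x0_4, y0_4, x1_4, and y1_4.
x_1 = 375; y_1 = 202; r_1 = 27; x1_2 = 317; y1_2 = 210; x1_3 = 316; x0_4 = 66; y0_4 = 28; x1_4 = 118; y1_4 = 102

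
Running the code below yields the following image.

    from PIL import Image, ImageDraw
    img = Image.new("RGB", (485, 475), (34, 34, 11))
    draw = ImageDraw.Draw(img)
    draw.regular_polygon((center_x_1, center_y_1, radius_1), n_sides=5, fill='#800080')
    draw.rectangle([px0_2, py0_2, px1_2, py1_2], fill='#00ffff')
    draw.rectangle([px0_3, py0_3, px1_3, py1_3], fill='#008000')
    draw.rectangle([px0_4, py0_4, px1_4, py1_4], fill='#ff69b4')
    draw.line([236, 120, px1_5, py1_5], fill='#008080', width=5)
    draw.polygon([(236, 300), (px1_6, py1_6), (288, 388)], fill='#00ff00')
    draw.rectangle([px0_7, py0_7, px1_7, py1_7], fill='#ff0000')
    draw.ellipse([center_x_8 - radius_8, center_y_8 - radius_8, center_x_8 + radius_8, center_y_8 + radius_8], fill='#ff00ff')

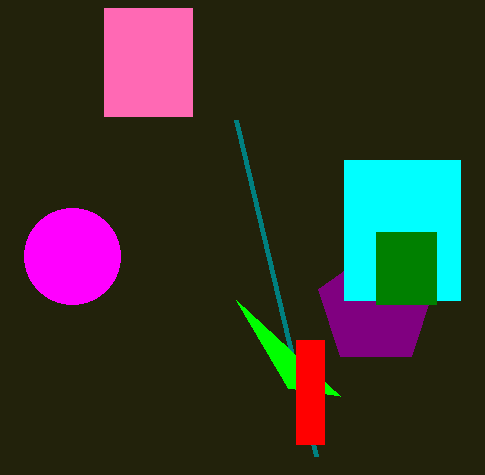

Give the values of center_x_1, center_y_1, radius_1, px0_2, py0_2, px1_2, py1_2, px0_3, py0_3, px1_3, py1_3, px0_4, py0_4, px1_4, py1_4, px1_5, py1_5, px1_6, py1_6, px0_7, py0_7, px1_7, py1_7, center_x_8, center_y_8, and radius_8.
center_x_1 = 376; center_y_1 = 308; radius_1 = 60; px0_2 = 344; py0_2 = 160; px1_2 = 460; py1_2 = 300; px0_3 = 376; py0_3 = 232; px1_3 = 436; py1_3 = 304; px0_4 = 104; py0_4 = 8; px1_4 = 192; py1_4 = 116; px1_5 = 316; py1_5 = 456; px1_6 = 340; py1_6 = 396; px0_7 = 296; py0_7 = 340; px1_7 = 324; py1_7 = 444; center_x_8 = 72; center_y_8 = 256; radius_8 = 48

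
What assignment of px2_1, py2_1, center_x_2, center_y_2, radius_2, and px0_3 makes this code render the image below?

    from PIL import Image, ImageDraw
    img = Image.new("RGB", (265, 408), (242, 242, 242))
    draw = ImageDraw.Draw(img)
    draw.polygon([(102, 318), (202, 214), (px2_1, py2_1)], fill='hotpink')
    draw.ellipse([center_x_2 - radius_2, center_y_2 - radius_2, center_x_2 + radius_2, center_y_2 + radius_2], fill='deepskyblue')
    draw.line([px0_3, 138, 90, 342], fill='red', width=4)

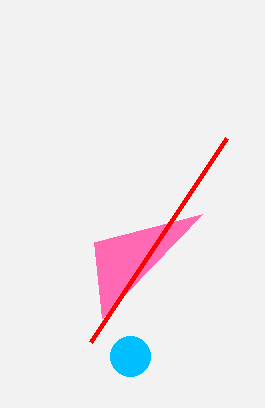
px2_1 = 94
py2_1 = 242
center_x_2 = 130
center_y_2 = 356
radius_2 = 20
px0_3 = 226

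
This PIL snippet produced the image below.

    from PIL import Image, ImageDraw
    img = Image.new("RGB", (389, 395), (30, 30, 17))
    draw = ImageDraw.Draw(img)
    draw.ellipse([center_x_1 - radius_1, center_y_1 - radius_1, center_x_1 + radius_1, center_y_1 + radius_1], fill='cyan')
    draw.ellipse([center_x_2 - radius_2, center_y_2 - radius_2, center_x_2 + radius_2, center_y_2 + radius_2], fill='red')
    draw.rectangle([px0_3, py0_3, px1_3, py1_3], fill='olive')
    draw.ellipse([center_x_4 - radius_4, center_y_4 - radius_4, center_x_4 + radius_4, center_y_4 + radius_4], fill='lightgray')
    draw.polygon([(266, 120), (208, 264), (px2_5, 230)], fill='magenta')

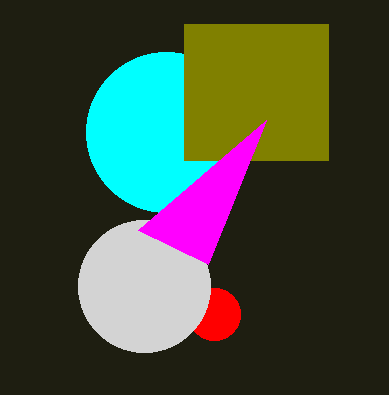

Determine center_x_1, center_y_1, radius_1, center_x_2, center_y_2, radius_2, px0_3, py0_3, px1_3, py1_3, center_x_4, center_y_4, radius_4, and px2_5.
center_x_1 = 166, center_y_1 = 132, radius_1 = 80, center_x_2 = 214, center_y_2 = 314, radius_2 = 26, px0_3 = 184, py0_3 = 24, px1_3 = 328, py1_3 = 160, center_x_4 = 144, center_y_4 = 286, radius_4 = 66, px2_5 = 138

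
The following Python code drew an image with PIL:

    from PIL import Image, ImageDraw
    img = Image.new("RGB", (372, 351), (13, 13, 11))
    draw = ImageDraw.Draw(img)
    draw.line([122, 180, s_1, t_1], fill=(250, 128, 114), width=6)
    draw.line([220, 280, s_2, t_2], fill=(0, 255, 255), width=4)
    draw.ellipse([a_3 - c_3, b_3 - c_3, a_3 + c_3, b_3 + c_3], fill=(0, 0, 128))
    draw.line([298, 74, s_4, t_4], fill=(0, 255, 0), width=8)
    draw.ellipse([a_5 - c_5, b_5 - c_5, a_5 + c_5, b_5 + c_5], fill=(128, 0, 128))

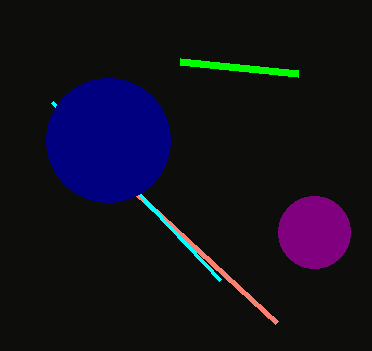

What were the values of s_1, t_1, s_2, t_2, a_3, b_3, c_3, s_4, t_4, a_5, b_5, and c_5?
s_1 = 276
t_1 = 322
s_2 = 52
t_2 = 102
a_3 = 108
b_3 = 140
c_3 = 62
s_4 = 180
t_4 = 62
a_5 = 314
b_5 = 232
c_5 = 36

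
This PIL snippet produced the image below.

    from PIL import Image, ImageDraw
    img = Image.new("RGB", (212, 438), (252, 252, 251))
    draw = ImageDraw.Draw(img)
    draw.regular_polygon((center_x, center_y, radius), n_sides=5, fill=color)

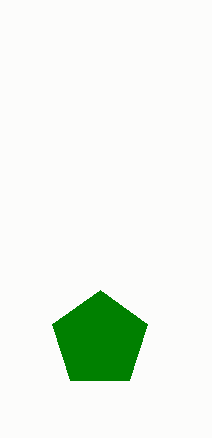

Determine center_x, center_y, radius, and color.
center_x = 100; center_y = 340; radius = 50; color = 'green'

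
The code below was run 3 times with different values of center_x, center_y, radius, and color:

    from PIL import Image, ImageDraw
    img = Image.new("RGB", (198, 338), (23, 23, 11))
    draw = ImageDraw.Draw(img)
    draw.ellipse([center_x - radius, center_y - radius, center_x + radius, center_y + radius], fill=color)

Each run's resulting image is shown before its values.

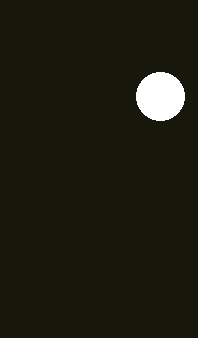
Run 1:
center_x = 160, center_y = 96, radius = 24, color = 'white'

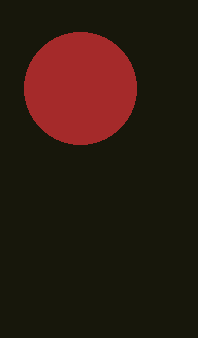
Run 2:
center_x = 80
center_y = 88
radius = 56
color = 'brown'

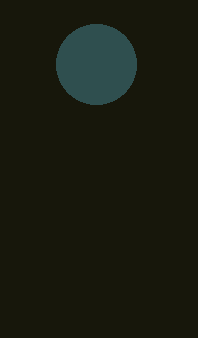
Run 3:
center_x = 96; center_y = 64; radius = 40; color = 'darkslategray'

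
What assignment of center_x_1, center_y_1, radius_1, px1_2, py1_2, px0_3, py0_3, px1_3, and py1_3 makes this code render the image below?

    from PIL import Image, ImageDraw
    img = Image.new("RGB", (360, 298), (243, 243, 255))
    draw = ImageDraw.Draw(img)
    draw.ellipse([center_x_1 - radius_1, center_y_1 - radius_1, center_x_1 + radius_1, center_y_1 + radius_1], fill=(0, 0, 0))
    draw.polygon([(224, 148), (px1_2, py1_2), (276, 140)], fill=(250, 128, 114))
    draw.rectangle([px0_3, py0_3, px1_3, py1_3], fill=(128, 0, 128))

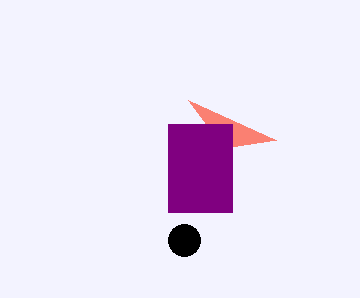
center_x_1 = 184
center_y_1 = 240
radius_1 = 16
px1_2 = 188
py1_2 = 100
px0_3 = 168
py0_3 = 124
px1_3 = 232
py1_3 = 212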